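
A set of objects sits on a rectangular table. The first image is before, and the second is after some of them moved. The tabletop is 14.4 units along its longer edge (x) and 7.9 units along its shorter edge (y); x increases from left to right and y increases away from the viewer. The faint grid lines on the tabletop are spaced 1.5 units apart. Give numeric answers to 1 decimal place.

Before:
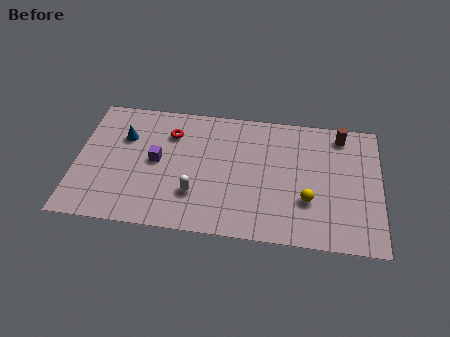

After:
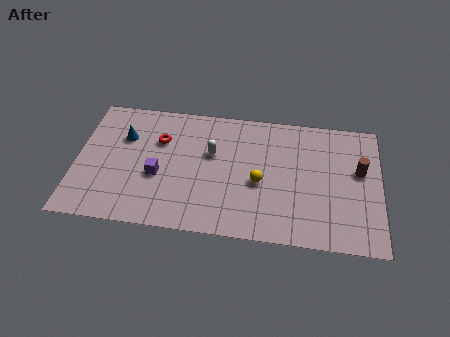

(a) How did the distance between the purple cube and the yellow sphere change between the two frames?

-2.6

The distance was about 7.4 in the first image and 4.8 in the second, so they moved 2.6 units closer together.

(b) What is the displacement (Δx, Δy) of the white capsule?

(0.7, 2.6)

The white capsule started near (5.7, 2.3) and ended near (6.4, 4.9).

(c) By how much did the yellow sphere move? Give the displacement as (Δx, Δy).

(-2.3, 0.8)

The yellow sphere started near (11.0, 2.6) and ended near (8.7, 3.4).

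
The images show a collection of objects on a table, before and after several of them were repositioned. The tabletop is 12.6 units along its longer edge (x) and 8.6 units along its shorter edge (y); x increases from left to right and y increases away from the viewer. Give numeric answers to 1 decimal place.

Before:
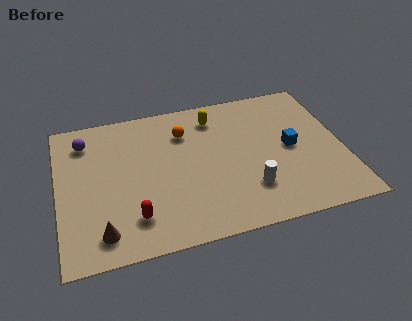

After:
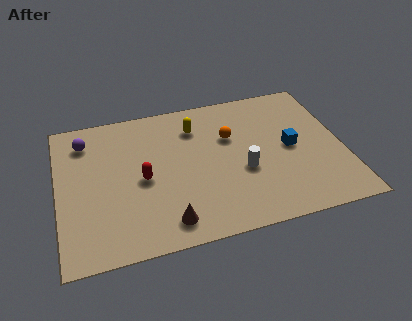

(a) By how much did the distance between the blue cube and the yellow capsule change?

+0.5

The distance was about 4.2 in the first image and 4.7 in the second, so they moved 0.5 units further apart.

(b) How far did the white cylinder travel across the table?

1.1

The white cylinder was near (8.3, 2.3) before and (8.1, 3.4) after, so it travelled √(0.2² + 1.1²) ≈ 1.1 units.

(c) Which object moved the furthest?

the brown cone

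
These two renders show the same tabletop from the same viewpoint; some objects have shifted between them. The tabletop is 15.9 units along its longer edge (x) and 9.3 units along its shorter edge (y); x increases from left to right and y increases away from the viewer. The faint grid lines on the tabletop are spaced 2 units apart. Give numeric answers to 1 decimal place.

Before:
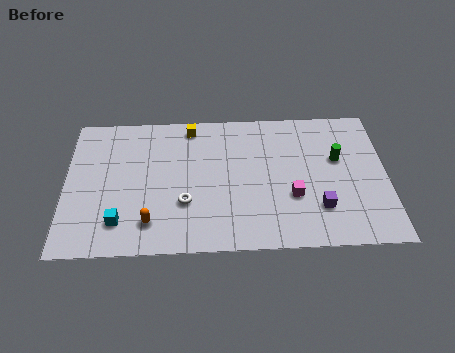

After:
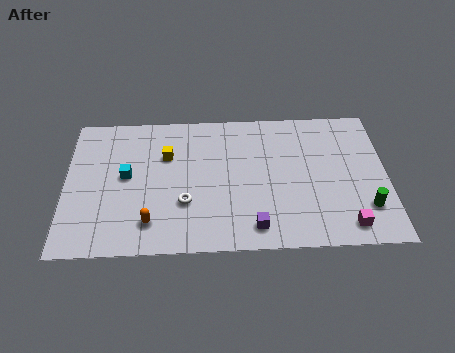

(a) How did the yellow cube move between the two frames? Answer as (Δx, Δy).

(-1.2, -1.9)

The yellow cube was at about (6.2, 8.2) and moved to about (5.0, 6.3).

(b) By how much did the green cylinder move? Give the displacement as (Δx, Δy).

(1.3, -3.3)

From the two frames, the green cylinder sits at roughly (13.5, 5.7) before and (14.8, 2.4) after.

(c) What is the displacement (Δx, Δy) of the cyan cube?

(0.3, 3.0)

The cyan cube was at about (2.7, 2.0) and moved to about (3.0, 5.0).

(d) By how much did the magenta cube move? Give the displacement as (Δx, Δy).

(2.6, -2.0)

The magenta cube was at about (11.2, 3.3) and moved to about (13.8, 1.3).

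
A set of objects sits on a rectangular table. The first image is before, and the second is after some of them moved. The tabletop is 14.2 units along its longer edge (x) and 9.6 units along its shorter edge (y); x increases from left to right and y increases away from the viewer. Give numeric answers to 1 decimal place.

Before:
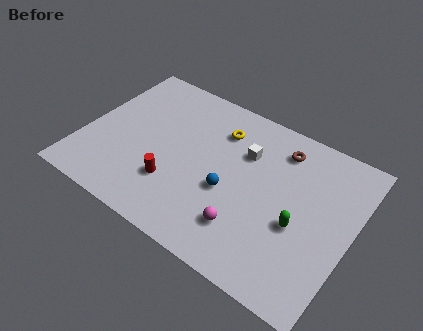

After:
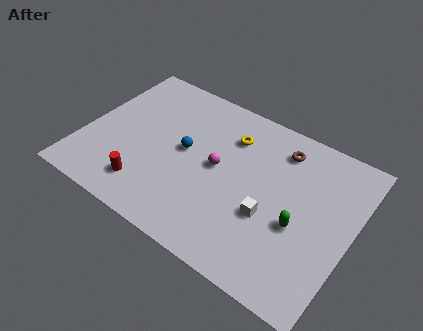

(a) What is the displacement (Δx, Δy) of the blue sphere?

(-2.6, 1.2)

From the two frames, the blue sphere sits at roughly (7.9, 3.9) before and (5.3, 5.1) after.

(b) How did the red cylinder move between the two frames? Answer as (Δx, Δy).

(-1.3, -0.9)

The red cylinder was at about (5.1, 2.8) and moved to about (3.8, 1.9).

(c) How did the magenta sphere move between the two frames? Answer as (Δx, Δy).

(-2.0, 2.7)

The magenta sphere was at about (9.1, 2.3) and moved to about (7.1, 5.0).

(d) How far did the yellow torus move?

0.6

From (6.8, 7.3) to (7.4, 7.2), the yellow torus covered √(0.6² + 0.1²) ≈ 0.6 units.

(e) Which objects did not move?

the green capsule and the brown torus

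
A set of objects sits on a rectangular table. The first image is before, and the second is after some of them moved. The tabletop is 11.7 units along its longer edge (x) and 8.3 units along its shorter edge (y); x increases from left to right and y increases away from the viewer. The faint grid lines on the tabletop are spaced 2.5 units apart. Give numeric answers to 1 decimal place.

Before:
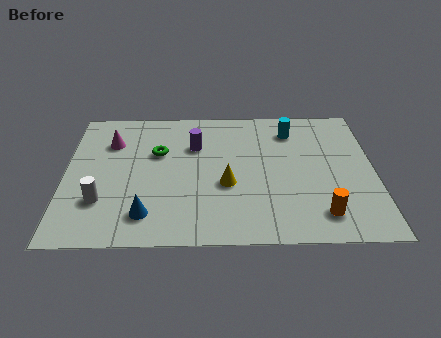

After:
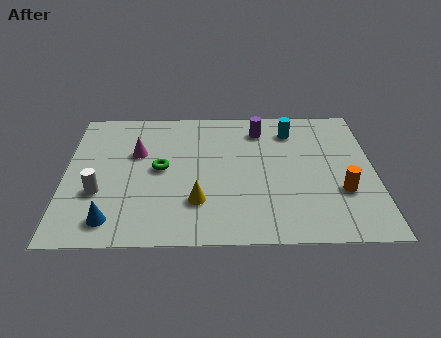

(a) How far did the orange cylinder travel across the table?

1.5

The orange cylinder moved from about (9.6, 1.5) to (10.4, 2.8), a distance of √(0.8² + 1.3²) ≈ 1.5.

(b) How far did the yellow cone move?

1.5

The yellow cone was near (6.1, 3.3) before and (5.0, 2.3) after, so it travelled √(1.1² + 1.0²) ≈ 1.5 units.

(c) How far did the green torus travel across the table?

1.0

The green torus moved from about (3.5, 5.3) to (3.6, 4.3), a distance of √(0.1² + 1.0²) ≈ 1.0.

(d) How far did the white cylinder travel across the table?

0.5

The white cylinder was near (1.4, 2.4) before and (1.3, 2.9) after, so it travelled √(0.1² + 0.5²) ≈ 0.5 units.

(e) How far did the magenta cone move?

1.2

The magenta cone moved from about (1.7, 6.0) to (2.7, 5.3), a distance of √(1.0² + 0.7²) ≈ 1.2.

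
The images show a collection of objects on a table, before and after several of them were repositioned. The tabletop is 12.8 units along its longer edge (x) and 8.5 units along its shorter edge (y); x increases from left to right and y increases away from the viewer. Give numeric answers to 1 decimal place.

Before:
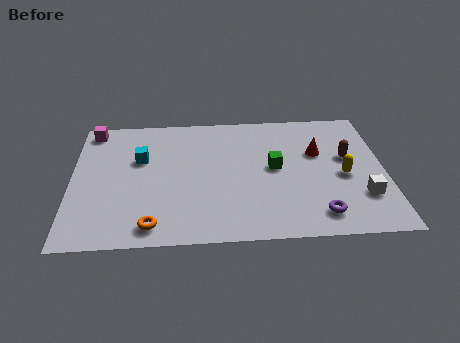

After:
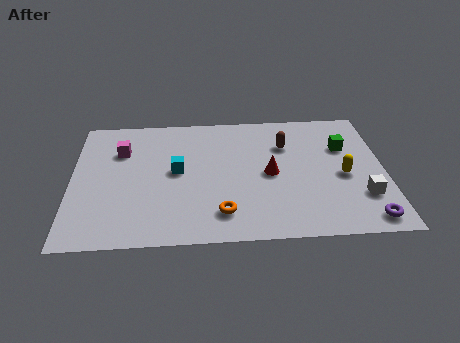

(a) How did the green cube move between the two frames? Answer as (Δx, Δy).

(2.9, 1.2)

The green cube was at about (8.3, 4.5) and moved to about (11.2, 5.7).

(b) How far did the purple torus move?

1.9

The purple torus moved from about (10.0, 1.4) to (11.9, 1.0), a distance of √(1.9² + 0.4²) ≈ 1.9.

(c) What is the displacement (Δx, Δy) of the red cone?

(-2.0, -1.3)

The red cone started near (10.1, 5.4) and ended near (8.1, 4.1).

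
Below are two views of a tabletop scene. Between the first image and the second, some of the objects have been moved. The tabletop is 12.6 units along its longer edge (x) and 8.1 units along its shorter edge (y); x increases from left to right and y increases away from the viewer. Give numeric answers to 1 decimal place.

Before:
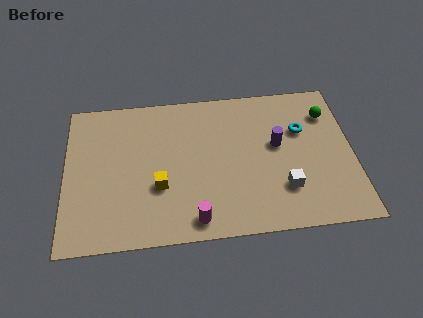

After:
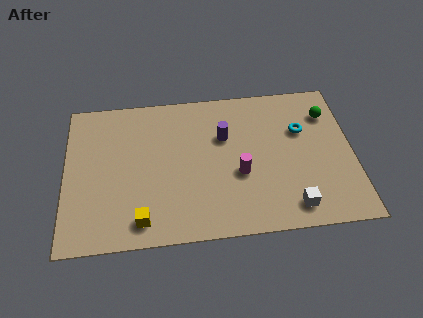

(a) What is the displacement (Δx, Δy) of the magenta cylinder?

(2.0, 2.2)

The magenta cylinder started near (5.6, 1.0) and ended near (7.6, 3.2).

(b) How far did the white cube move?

1.0

From (9.5, 2.2) to (9.8, 1.2), the white cube covered √(0.3² + 1.0²) ≈ 1.0 units.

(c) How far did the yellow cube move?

1.9

From (4.1, 2.9) to (3.3, 1.2), the yellow cube covered √(0.8² + 1.7²) ≈ 1.9 units.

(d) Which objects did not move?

the cyan torus and the green sphere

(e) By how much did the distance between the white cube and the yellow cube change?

+1.1

The distance was about 5.4 in the first image and 6.5 in the second, so they moved 1.1 units further apart.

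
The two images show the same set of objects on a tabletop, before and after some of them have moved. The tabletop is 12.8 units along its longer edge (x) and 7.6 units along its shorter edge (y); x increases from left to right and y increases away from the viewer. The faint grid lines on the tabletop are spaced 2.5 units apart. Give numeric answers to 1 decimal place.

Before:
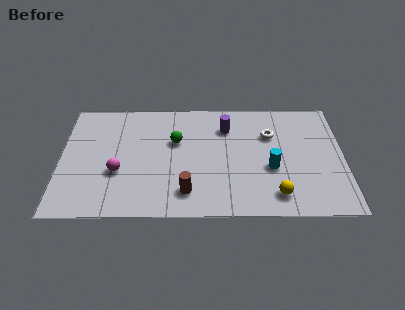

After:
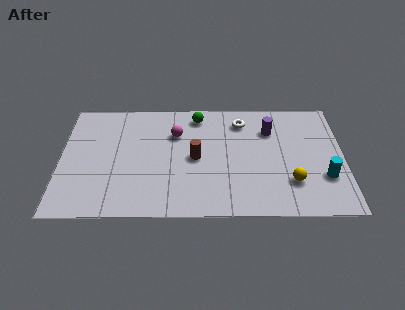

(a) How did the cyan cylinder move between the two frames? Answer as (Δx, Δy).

(2.4, -0.6)

From the two frames, the cyan cylinder sits at roughly (9.5, 3.0) before and (11.9, 2.4) after.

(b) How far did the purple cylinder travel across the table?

2.0

The purple cylinder moved from about (7.5, 5.7) to (9.5, 5.5), a distance of √(2.0² + 0.2²) ≈ 2.0.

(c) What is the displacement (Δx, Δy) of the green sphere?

(1.0, 1.7)

From the two frames, the green sphere sits at roughly (5.2, 4.8) before and (6.2, 6.5) after.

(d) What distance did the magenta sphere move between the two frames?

3.6

From (2.6, 2.8) to (5.2, 5.3), the magenta sphere covered √(2.6² + 2.5²) ≈ 3.6 units.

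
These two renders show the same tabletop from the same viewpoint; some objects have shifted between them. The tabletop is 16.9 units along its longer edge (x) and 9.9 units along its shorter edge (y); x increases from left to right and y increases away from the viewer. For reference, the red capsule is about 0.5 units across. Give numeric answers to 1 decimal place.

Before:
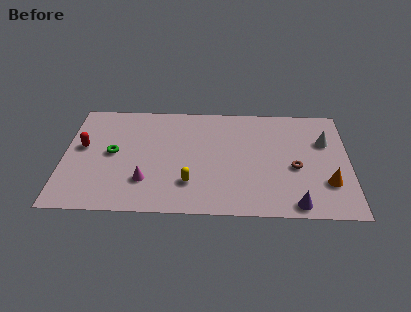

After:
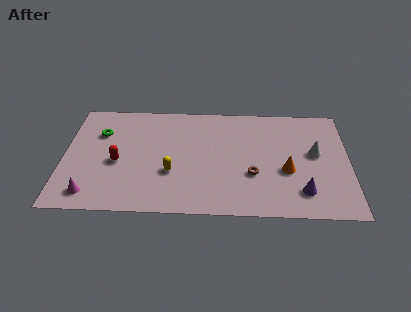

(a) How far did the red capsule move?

2.5

From (1.1, 5.6) to (3.2, 4.3), the red capsule covered √(2.1² + 1.3²) ≈ 2.5 units.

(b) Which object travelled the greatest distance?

the magenta cone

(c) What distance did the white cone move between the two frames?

1.3

The white cone moved from about (15.5, 6.6) to (14.9, 5.5), a distance of √(0.6² + 1.1²) ≈ 1.3.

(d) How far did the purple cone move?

1.2

The purple cone moved from about (13.7, 1.0) to (14.1, 2.1), a distance of √(0.4² + 1.1²) ≈ 1.2.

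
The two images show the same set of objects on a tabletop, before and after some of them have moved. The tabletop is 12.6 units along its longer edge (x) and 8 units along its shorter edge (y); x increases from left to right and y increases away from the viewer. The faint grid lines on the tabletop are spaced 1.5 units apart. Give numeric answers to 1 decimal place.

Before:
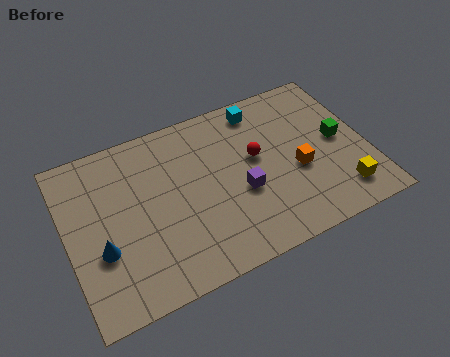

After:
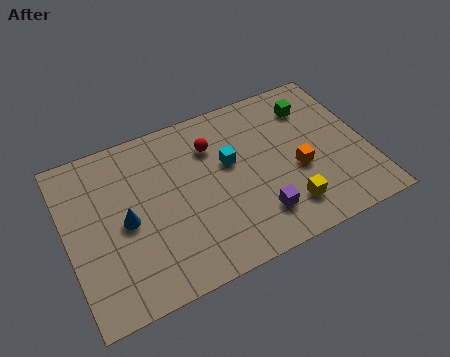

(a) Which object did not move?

the orange cube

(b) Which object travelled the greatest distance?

the cyan cube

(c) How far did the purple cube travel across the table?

1.5

The purple cube was near (7.2, 3.2) before and (7.7, 1.8) after, so it travelled √(0.5² + 1.4²) ≈ 1.5 units.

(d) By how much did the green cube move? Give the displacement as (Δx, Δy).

(-0.9, 2.1)

The green cube started near (11.5, 4.1) and ended near (10.6, 6.2).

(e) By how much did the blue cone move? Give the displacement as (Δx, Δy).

(1.1, 0.9)

From the two frames, the blue cone sits at roughly (1.3, 2.9) before and (2.4, 3.8) after.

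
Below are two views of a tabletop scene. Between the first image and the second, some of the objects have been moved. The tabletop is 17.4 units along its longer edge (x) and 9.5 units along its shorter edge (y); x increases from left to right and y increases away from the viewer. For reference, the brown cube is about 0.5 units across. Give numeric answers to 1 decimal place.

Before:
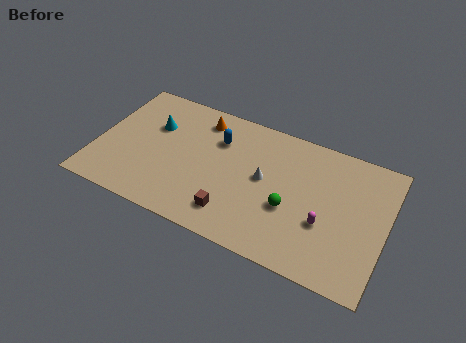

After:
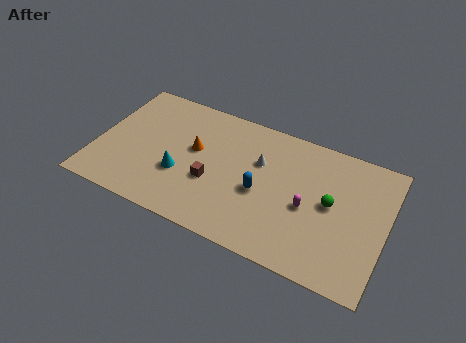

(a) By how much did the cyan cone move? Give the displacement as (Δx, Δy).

(2.0, -2.9)

The cyan cone was at about (3.2, 6.3) and moved to about (5.2, 3.4).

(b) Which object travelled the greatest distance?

the blue capsule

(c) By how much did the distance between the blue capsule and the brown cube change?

-2.2

They were about 5.1 units apart before and 2.9 after — 2.2 units closer together.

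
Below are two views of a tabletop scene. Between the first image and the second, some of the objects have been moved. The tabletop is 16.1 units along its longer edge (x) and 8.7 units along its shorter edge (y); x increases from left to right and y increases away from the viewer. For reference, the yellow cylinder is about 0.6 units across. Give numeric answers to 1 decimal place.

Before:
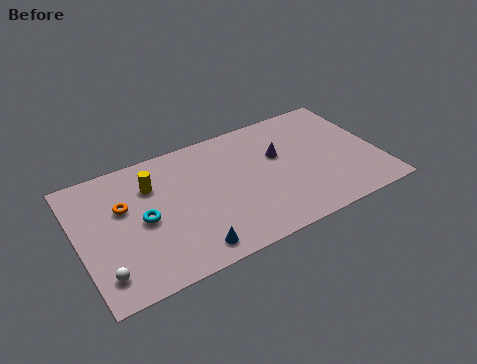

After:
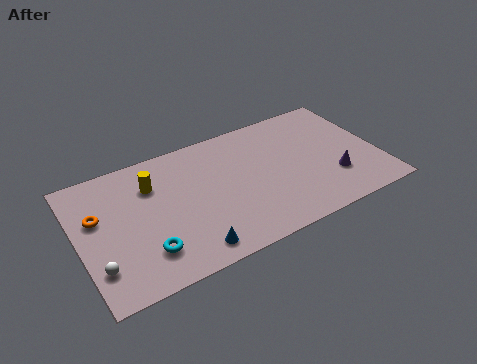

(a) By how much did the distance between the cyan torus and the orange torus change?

+2.4

Before: roughly 1.6 units apart; after: 4.0. That's 2.4 units further apart.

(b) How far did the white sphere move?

0.5

The white sphere was near (1.0, 1.7) before and (0.8, 2.2) after, so it travelled √(0.2² + 0.5²) ≈ 0.5 units.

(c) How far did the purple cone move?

3.8

From (10.9, 5.4) to (13.5, 2.6), the purple cone covered √(2.6² + 2.8²) ≈ 3.8 units.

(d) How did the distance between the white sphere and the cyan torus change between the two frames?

-1.0

Before: roughly 3.5 units apart; after: 2.5. That's 1.0 units closer together.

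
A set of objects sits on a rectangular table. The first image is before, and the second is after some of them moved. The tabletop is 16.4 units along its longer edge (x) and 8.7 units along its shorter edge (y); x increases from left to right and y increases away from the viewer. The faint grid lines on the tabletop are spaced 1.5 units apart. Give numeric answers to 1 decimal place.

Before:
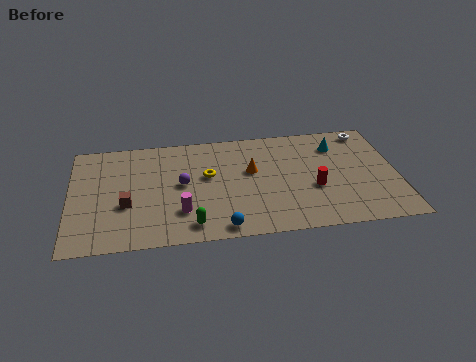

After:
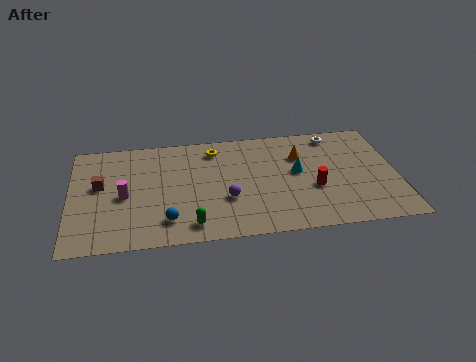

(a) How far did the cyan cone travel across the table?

2.8

From (13.5, 6.7) to (11.4, 4.8), the cyan cone covered √(2.1² + 1.9²) ≈ 2.8 units.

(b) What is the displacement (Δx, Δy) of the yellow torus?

(0.4, 2.1)

The yellow torus started near (6.9, 5.1) and ended near (7.3, 7.2).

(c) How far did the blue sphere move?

2.8

From (7.5, 0.9) to (4.8, 1.8), the blue sphere covered √(2.7² + 0.9²) ≈ 2.8 units.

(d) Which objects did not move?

the red cylinder and the green capsule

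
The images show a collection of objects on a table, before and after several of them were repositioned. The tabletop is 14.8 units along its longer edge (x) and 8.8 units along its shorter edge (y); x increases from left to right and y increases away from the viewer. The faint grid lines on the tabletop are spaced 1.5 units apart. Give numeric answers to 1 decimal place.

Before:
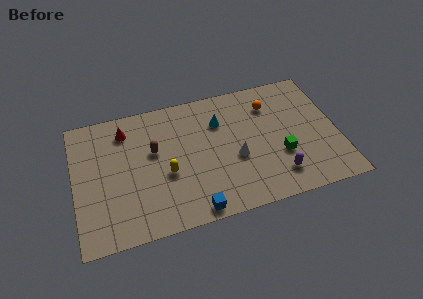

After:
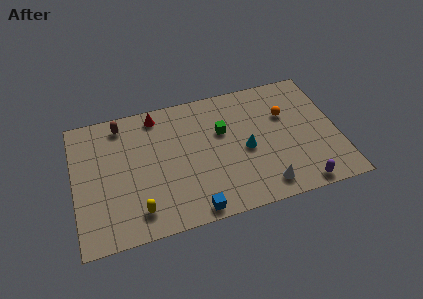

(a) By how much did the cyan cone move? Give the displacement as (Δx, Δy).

(1.3, -2.3)

The cyan cone started near (8.3, 6.3) and ended near (9.6, 4.0).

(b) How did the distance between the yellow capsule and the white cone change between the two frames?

+3.1

Before: roughly 3.9 units apart; after: 7.0. That's 3.1 units further apart.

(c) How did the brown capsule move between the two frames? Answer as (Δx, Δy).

(-1.7, 2.3)

The brown capsule started near (4.5, 5.3) and ended near (2.8, 7.6).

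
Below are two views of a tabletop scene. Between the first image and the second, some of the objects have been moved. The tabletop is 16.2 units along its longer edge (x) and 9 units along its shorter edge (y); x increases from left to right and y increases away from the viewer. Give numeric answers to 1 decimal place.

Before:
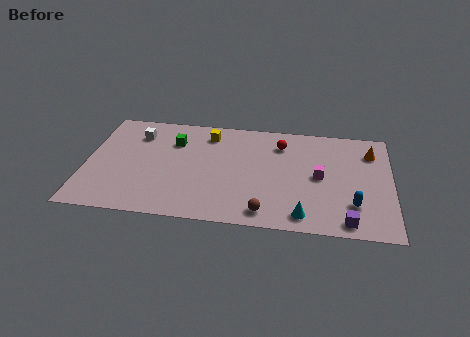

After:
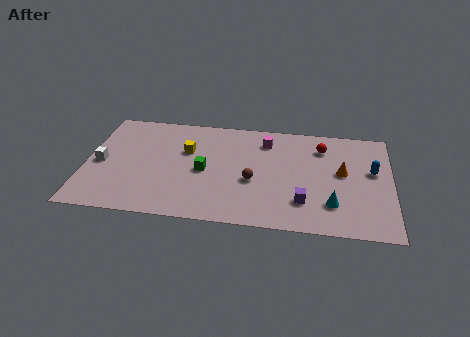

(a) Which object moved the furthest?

the magenta cube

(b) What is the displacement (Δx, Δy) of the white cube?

(-1.8, -2.7)

From the two frames, the white cube sits at roughly (2.6, 6.9) before and (0.8, 4.2) after.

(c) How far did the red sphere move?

2.2

The red sphere was near (10.3, 7.0) before and (12.5, 7.0) after, so it travelled √(2.2² + 0.0²) ≈ 2.2 units.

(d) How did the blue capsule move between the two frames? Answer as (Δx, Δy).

(1.0, 2.9)

From the two frames, the blue capsule sits at roughly (14.2, 2.4) before and (15.2, 5.3) after.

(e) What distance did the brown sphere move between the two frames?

2.6

The brown sphere was near (9.6, 1.2) before and (8.9, 3.7) after, so it travelled √(0.7² + 2.5²) ≈ 2.6 units.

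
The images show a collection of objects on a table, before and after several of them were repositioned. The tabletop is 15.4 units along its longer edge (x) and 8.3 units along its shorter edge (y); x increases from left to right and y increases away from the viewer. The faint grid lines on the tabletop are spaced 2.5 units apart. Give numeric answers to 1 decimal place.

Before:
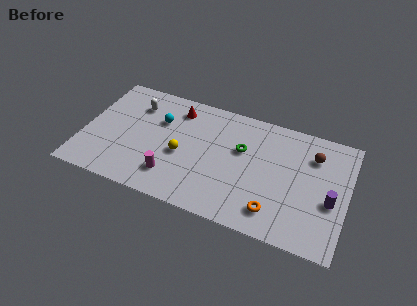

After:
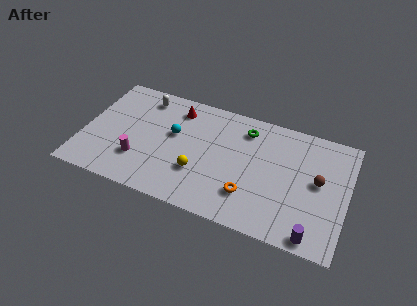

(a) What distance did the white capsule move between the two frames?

0.8

The white capsule was near (2.8, 6.3) before and (3.2, 7.0) after, so it travelled √(0.4² + 0.7²) ≈ 0.8 units.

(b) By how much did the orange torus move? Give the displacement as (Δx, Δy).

(-1.5, 0.6)

From the two frames, the orange torus sits at roughly (11.4, 1.6) before and (9.9, 2.2) after.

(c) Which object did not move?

the red cone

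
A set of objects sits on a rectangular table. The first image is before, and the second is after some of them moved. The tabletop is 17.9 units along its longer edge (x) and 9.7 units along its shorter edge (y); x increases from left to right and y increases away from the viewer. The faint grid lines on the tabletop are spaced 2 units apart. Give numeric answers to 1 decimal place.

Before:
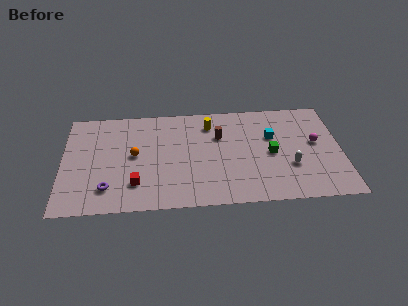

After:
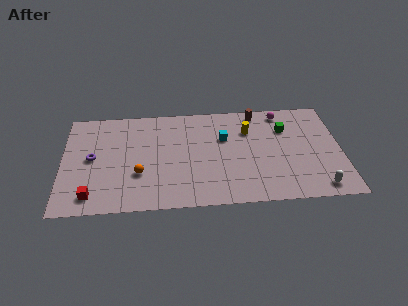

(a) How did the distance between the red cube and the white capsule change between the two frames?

+4.5

They were about 9.9 units apart before and 14.4 after — 4.5 units further apart.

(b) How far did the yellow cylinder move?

2.6

The yellow cylinder was near (9.5, 7.7) before and (12.0, 6.9) after, so it travelled √(2.5² + 0.8²) ≈ 2.6 units.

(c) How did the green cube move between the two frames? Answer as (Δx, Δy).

(1.0, 2.3)

From the two frames, the green cube sits at roughly (13.4, 4.6) before and (14.4, 6.9) after.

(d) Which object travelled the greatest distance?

the magenta sphere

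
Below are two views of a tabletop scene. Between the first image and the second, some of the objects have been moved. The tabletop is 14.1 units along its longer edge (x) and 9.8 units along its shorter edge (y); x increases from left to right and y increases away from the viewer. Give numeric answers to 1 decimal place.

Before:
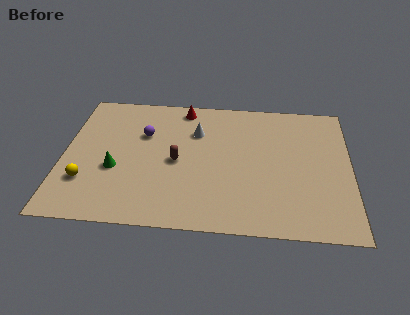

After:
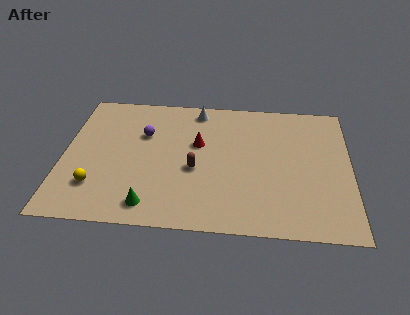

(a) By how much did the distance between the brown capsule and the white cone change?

+2.0

Before: roughly 2.5 units apart; after: 4.5. That's 2.0 units further apart.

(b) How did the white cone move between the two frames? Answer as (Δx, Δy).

(0.0, 1.7)

From the two frames, the white cone sits at roughly (6.5, 6.9) before and (6.5, 8.6) after.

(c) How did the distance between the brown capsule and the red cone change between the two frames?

-2.2

They were about 4.1 units apart before and 1.9 after — 2.2 units closer together.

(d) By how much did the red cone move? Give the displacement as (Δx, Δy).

(0.8, -2.7)

The red cone was at about (5.8, 8.7) and moved to about (6.6, 6.0).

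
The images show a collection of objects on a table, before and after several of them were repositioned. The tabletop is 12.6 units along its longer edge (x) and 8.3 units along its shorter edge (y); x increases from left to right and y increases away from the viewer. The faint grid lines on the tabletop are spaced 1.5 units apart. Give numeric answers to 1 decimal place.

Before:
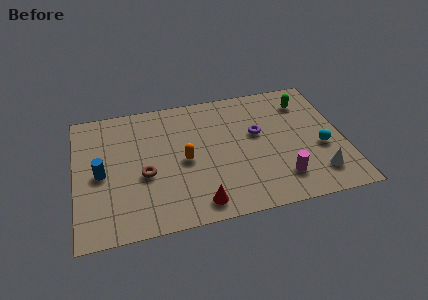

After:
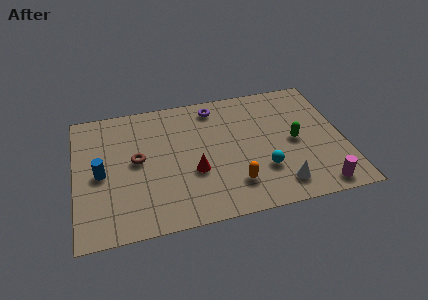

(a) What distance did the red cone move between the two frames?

2.0

From (5.6, 1.1) to (5.5, 3.1), the red cone covered √(0.1² + 2.0²) ≈ 2.0 units.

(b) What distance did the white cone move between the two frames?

1.8

The white cone moved from about (11.2, 1.7) to (9.4, 1.4), a distance of √(1.8² + 0.3²) ≈ 1.8.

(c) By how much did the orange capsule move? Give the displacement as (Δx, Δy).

(2.2, -2.0)

From the two frames, the orange capsule sits at roughly (5.1, 3.9) before and (7.3, 1.9) after.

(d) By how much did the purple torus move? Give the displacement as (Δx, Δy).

(-1.9, 2.2)

From the two frames, the purple torus sits at roughly (8.6, 4.9) before and (6.7, 7.1) after.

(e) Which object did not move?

the blue cylinder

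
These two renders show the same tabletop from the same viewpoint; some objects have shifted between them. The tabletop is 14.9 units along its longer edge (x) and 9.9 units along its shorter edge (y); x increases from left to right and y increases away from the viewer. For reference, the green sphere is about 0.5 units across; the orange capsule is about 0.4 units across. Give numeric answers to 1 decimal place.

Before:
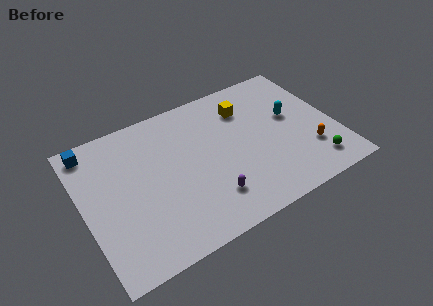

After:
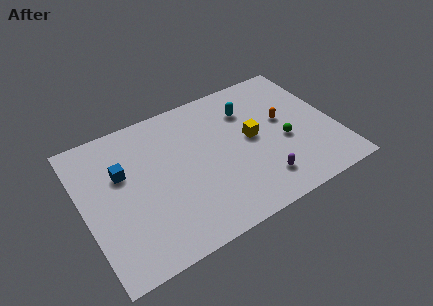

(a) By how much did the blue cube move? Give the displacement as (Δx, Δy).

(1.5, -2.4)

The blue cube started near (0.9, 8.7) and ended near (2.4, 6.3).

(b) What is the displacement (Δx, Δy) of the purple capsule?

(3.0, -0.3)

The purple capsule started near (7.0, 2.3) and ended near (10.0, 2.0).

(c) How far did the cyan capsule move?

2.9

The cyan capsule was near (12.5, 5.7) before and (10.1, 7.3) after, so it travelled √(2.4² + 1.6²) ≈ 2.9 units.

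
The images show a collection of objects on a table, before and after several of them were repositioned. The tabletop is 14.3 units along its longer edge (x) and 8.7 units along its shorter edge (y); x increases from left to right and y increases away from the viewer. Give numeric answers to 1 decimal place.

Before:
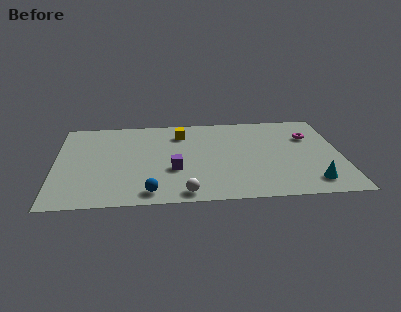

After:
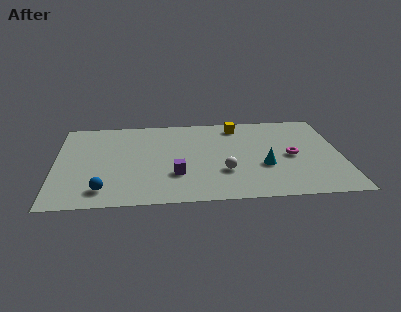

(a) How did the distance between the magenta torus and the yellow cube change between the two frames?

-2.3

They were about 6.5 units apart before and 4.2 after — 2.3 units closer together.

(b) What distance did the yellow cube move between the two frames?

3.0

The yellow cube moved from about (6.3, 6.8) to (9.2, 7.4), a distance of √(2.9² + 0.6²) ≈ 3.0.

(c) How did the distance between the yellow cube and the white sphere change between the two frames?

-1.2

The distance was about 5.9 in the first image and 4.7 in the second, so they moved 1.2 units closer together.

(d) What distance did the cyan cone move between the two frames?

2.9

The cyan cone moved from about (12.7, 1.5) to (10.4, 3.2), a distance of √(2.3² + 1.7²) ≈ 2.9.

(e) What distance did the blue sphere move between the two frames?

2.3

The blue sphere was near (4.7, 1.1) before and (2.4, 1.5) after, so it travelled √(2.3² + 0.4²) ≈ 2.3 units.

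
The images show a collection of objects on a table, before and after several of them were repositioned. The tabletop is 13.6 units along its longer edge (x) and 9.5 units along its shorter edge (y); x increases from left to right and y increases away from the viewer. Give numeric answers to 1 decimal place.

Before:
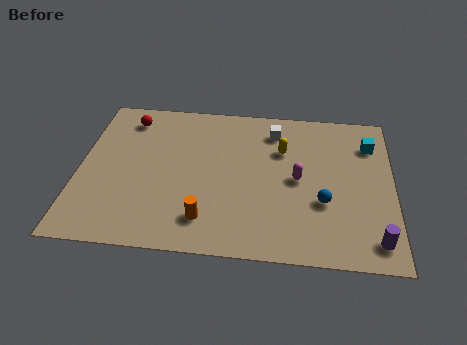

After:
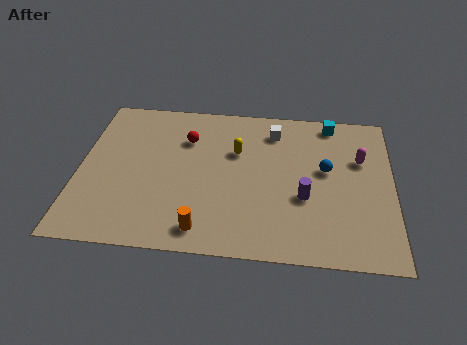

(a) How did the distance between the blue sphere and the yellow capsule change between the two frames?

+0.4

Before: roughly 3.6 units apart; after: 4.0. That's 0.4 units further apart.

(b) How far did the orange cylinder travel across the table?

0.6

The orange cylinder was near (5.6, 1.9) before and (5.5, 1.3) after, so it travelled √(0.1² + 0.6²) ≈ 0.6 units.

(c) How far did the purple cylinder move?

3.7

The purple cylinder was near (12.8, 1.4) before and (9.8, 3.6) after, so it travelled √(3.0² + 2.2²) ≈ 3.7 units.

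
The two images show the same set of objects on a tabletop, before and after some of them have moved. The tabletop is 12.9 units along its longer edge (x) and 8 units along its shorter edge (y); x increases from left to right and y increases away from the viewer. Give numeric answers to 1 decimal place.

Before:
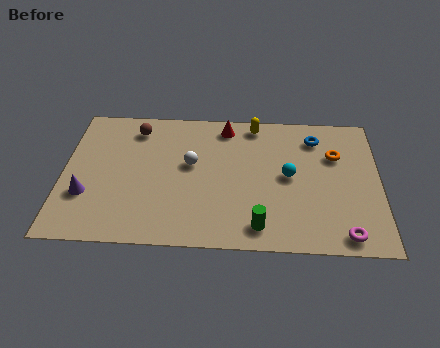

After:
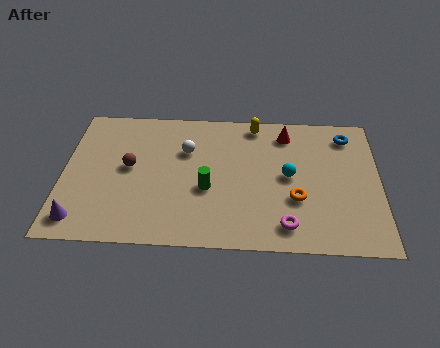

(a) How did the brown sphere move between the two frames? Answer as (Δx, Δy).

(-0.2, -2.3)

From the two frames, the brown sphere sits at roughly (2.9, 6.6) before and (2.7, 4.3) after.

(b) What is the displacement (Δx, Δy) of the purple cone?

(-0.2, -1.4)

The purple cone was at about (1.0, 2.6) and moved to about (0.8, 1.2).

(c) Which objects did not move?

the cyan sphere and the yellow capsule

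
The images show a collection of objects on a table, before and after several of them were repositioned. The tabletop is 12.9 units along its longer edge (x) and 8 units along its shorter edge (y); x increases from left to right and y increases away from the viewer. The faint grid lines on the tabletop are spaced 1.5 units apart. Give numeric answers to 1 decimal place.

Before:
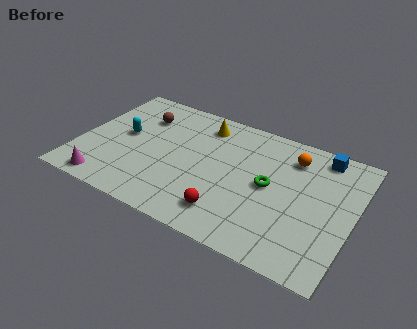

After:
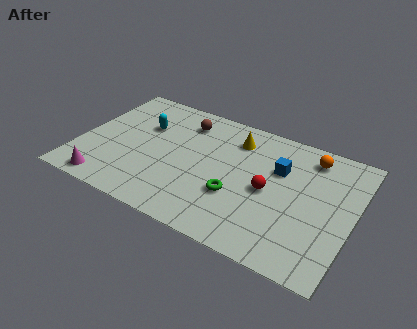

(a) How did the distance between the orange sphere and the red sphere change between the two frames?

-2.0

They were about 5.3 units apart before and 3.3 after — 2.0 units closer together.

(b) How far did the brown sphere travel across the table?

2.1

From (2.6, 5.9) to (4.6, 6.4), the brown sphere covered √(2.0² + 0.5²) ≈ 2.1 units.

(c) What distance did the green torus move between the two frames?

1.9

The green torus was near (9.0, 4.1) before and (7.6, 2.8) after, so it travelled √(1.4² + 1.3²) ≈ 1.9 units.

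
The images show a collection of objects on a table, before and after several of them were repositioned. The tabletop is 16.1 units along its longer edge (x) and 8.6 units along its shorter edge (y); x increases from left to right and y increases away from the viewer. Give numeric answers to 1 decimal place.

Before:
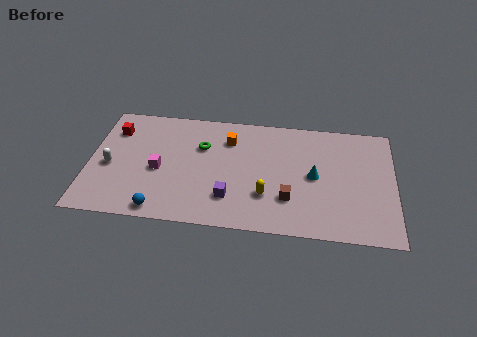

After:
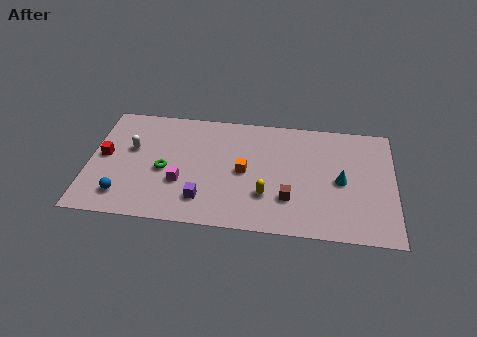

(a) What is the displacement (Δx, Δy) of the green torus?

(-1.9, -2.0)

From the two frames, the green torus sits at roughly (5.9, 5.8) before and (4.0, 3.8) after.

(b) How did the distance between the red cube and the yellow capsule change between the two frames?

-0.3

The distance was about 9.1 in the first image and 8.8 in the second, so they moved 0.3 units closer together.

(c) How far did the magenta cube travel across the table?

1.4

The magenta cube moved from about (3.7, 3.8) to (4.9, 3.0), a distance of √(1.2² + 0.8²) ≈ 1.4.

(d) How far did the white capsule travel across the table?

1.8

From (1.1, 3.8) to (2.2, 5.2), the white capsule covered √(1.1² + 1.4²) ≈ 1.8 units.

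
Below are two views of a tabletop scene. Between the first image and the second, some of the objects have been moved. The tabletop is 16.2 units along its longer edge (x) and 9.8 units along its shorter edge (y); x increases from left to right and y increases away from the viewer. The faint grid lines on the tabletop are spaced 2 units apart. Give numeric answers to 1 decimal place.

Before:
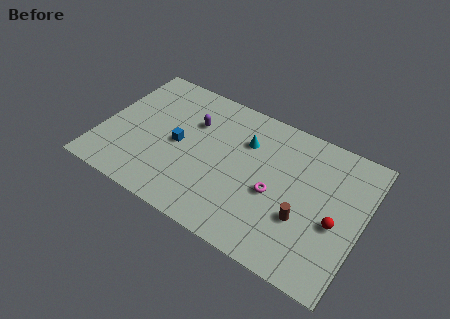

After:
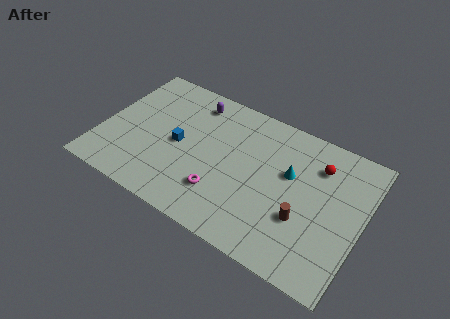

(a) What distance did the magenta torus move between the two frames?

3.5

The magenta torus was near (10.9, 4.2) before and (7.8, 2.6) after, so it travelled √(3.1² + 1.6²) ≈ 3.5 units.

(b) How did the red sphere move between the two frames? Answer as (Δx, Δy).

(-1.5, 3.3)

The red sphere was at about (14.7, 4.1) and moved to about (13.2, 7.4).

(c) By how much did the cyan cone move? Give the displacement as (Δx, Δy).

(2.9, -0.9)

The cyan cone started near (8.7, 6.9) and ended near (11.6, 6.0).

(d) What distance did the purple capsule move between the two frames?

1.5

From (5.4, 6.7) to (5.2, 8.2), the purple capsule covered √(0.2² + 1.5²) ≈ 1.5 units.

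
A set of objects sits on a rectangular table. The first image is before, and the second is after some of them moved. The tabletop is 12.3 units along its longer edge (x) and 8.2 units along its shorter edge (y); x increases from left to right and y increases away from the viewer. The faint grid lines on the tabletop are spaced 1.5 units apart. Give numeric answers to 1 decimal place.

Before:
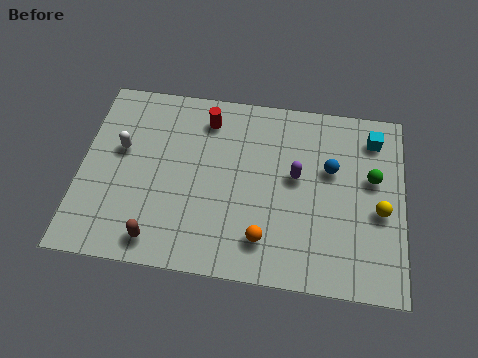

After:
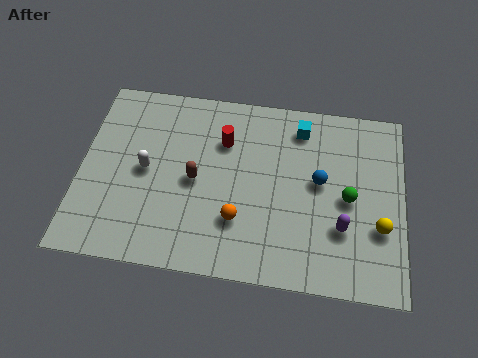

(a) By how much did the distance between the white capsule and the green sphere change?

-1.9

Before: roughly 9.6 units apart; after: 7.7. That's 1.9 units closer together.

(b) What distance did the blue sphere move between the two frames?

0.7

The blue sphere was near (9.5, 5.1) before and (9.1, 4.5) after, so it travelled √(0.4² + 0.6²) ≈ 0.7 units.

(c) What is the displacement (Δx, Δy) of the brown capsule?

(1.3, 2.8)

From the two frames, the brown capsule sits at roughly (3.1, 1.1) before and (4.4, 3.9) after.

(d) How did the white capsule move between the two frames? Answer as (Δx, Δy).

(1.0, -0.8)

The white capsule was at about (1.5, 4.9) and moved to about (2.5, 4.1).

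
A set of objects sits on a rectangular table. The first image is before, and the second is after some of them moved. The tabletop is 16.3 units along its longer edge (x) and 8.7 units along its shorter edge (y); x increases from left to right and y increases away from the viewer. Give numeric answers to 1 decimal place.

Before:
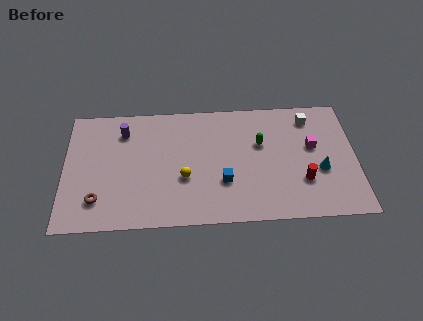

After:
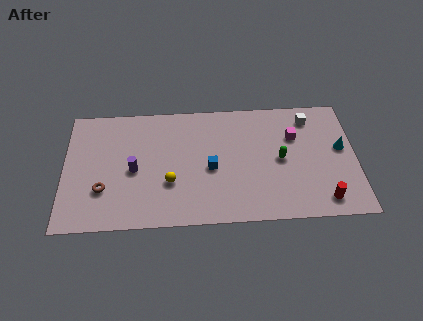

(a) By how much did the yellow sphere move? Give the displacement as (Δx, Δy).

(-0.8, -0.3)

The yellow sphere started near (6.7, 3.3) and ended near (5.9, 3.0).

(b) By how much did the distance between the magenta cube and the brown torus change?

-1.2

The distance was about 12.4 in the first image and 11.2 in the second, so they moved 1.2 units closer together.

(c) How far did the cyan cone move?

1.9

From (14.3, 3.4) to (15.5, 4.9), the cyan cone covered √(1.2² + 1.5²) ≈ 1.9 units.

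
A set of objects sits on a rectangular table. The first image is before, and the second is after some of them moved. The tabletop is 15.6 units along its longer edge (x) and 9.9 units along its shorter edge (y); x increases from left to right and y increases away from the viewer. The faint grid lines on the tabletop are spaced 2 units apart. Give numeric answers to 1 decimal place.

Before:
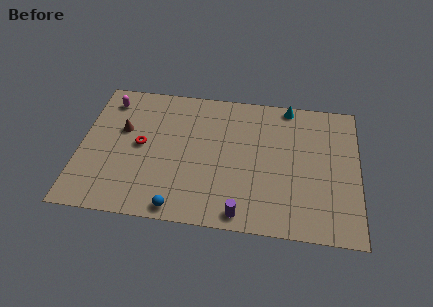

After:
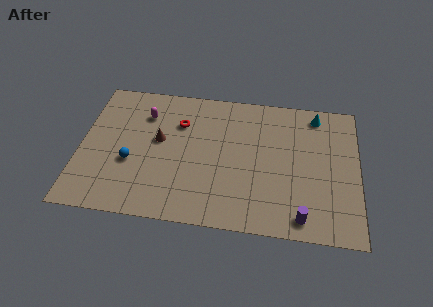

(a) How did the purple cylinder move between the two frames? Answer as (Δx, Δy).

(3.3, 0.2)

The purple cylinder started near (9.2, 1.0) and ended near (12.5, 1.2).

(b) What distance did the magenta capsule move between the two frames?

2.2

From (1.4, 8.2) to (3.5, 7.4), the magenta capsule covered √(2.1² + 0.8²) ≈ 2.2 units.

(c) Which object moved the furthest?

the blue sphere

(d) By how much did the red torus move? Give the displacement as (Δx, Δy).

(2.1, 1.9)

The red torus was at about (3.4, 5.1) and moved to about (5.5, 7.0).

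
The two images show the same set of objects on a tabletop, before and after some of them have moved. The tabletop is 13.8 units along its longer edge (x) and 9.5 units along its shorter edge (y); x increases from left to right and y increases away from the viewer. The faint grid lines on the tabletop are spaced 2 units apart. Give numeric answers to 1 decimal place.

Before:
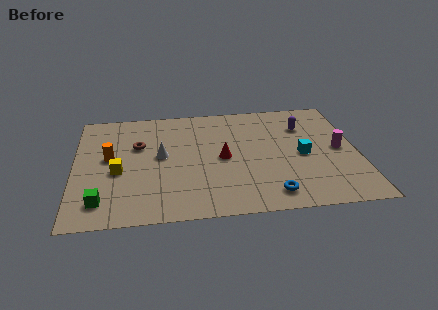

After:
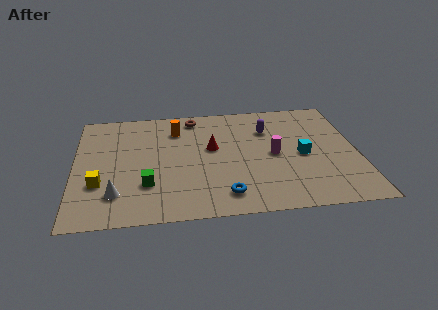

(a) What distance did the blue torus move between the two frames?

2.2

From (9.4, 1.4) to (7.2, 1.6), the blue torus covered √(2.2² + 0.2²) ≈ 2.2 units.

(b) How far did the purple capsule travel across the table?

1.8

From (11.3, 6.9) to (9.5, 6.8), the purple capsule covered √(1.8² + 0.1²) ≈ 1.8 units.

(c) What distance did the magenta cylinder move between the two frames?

3.2

The magenta cylinder moved from about (12.9, 4.7) to (9.7, 4.6), a distance of √(3.2² + 0.1²) ≈ 3.2.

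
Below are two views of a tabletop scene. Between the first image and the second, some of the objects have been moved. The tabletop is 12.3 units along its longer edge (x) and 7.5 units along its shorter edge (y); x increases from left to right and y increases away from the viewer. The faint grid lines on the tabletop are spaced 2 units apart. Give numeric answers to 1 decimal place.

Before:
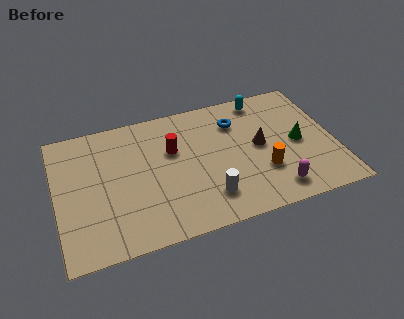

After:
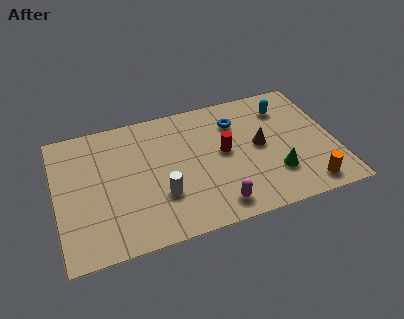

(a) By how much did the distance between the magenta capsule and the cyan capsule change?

+0.5

Before: roughly 5.4 units apart; after: 5.9. That's 0.5 units further apart.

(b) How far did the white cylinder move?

2.1

The white cylinder moved from about (6.5, 1.7) to (4.5, 2.4), a distance of √(2.0² + 0.7²) ≈ 2.1.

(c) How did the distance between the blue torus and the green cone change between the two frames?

+0.5

The distance was about 3.3 in the first image and 3.8 in the second, so they moved 0.5 units further apart.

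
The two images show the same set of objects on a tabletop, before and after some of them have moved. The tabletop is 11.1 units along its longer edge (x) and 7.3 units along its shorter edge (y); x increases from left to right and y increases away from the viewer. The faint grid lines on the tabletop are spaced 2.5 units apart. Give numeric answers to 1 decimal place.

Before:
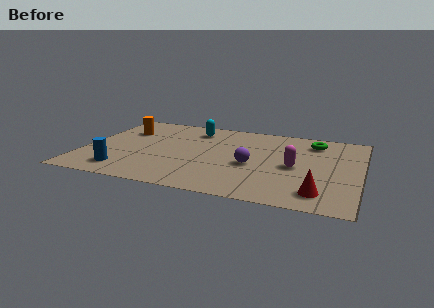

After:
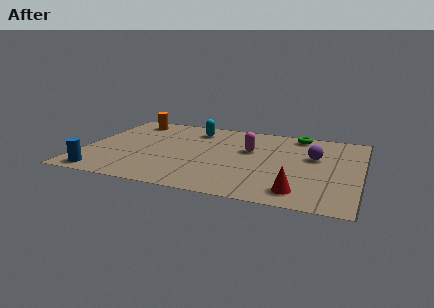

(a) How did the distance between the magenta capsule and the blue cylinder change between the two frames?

-0.3

The distance was about 7.0 in the first image and 6.7 in the second, so they moved 0.3 units closer together.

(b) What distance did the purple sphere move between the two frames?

2.8

The purple sphere moved from about (6.8, 3.1) to (9.2, 4.5), a distance of √(2.4² + 1.4²) ≈ 2.8.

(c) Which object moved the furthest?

the purple sphere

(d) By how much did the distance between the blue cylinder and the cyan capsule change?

+0.8

They were about 5.2 units apart before and 6.0 after — 0.8 units further apart.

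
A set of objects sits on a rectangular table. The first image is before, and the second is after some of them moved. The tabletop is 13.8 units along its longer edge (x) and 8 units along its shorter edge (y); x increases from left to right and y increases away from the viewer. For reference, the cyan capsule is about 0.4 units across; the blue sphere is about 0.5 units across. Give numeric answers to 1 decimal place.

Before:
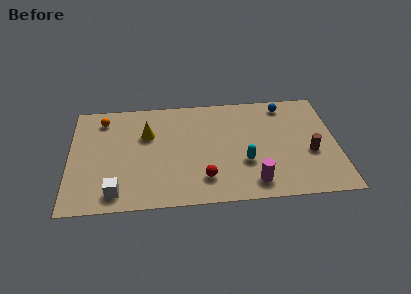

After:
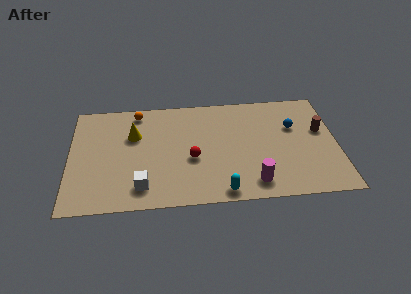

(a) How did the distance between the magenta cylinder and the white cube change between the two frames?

-1.3

Before: roughly 7.0 units apart; after: 5.7. That's 1.3 units closer together.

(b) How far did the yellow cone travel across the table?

0.7

The yellow cone moved from about (4.0, 5.3) to (3.3, 5.3), a distance of √(0.7² + 0.0²) ≈ 0.7.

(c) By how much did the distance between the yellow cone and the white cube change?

-0.6

They were about 4.4 units apart before and 3.8 after — 0.6 units closer together.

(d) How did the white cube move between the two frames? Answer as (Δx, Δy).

(1.3, 0.3)

The white cube started near (2.4, 1.2) and ended near (3.7, 1.5).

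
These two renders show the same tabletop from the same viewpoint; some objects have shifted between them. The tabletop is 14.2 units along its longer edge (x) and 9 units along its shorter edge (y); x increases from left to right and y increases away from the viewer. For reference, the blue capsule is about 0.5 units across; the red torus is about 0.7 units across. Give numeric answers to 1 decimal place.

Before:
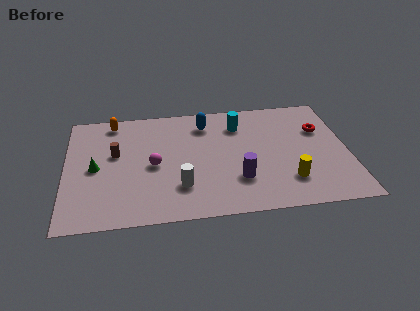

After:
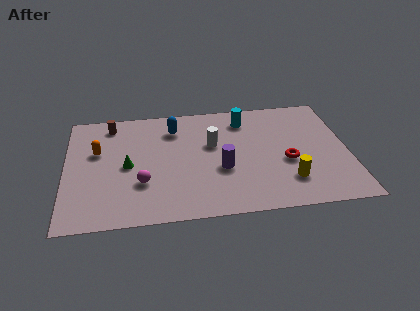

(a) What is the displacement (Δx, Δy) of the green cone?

(1.6, 0.0)

The green cone started near (1.5, 4.3) and ended near (3.1, 4.3).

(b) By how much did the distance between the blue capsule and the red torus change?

+0.6

The distance was about 5.9 in the first image and 6.5 in the second, so they moved 0.6 units further apart.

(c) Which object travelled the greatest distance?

the white cylinder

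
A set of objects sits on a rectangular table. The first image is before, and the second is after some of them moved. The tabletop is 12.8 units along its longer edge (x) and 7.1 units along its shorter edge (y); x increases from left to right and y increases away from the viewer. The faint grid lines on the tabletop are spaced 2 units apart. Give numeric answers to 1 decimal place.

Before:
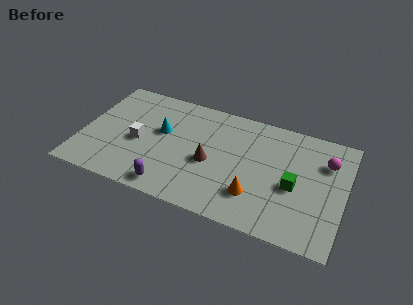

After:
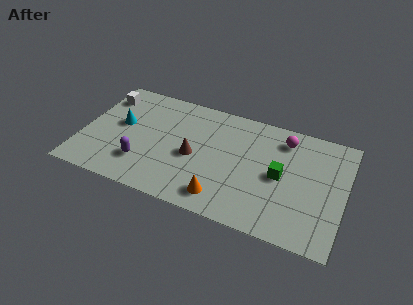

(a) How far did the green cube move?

0.8

From (10.4, 3.1) to (9.7, 3.5), the green cube covered √(0.7² + 0.4²) ≈ 0.8 units.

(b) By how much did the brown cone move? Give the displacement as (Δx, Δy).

(-0.8, 0.1)

The brown cone started near (6.3, 3.1) and ended near (5.5, 3.2).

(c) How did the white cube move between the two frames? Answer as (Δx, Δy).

(-2.0, 2.4)

From the two frames, the white cube sits at roughly (2.8, 3.2) before and (0.8, 5.6) after.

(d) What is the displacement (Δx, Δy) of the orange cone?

(-1.5, -0.7)

From the two frames, the orange cone sits at roughly (8.6, 1.9) before and (7.1, 1.2) after.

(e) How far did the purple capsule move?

1.8

From (4.6, 0.9) to (3.1, 1.9), the purple capsule covered √(1.5² + 1.0²) ≈ 1.8 units.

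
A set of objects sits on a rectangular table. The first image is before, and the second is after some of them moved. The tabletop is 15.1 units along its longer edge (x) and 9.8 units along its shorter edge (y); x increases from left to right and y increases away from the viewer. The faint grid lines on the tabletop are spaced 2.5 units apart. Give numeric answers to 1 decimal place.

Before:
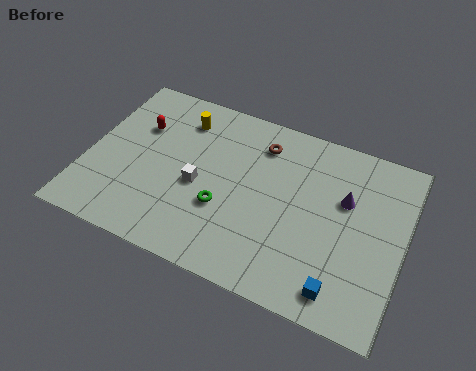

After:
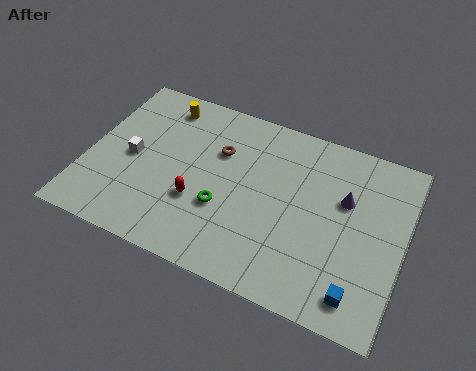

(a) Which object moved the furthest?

the red capsule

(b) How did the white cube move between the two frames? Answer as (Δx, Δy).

(-3.3, 0.4)

The white cube started near (5.4, 4.3) and ended near (2.1, 4.7).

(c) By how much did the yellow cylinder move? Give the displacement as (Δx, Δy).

(-1.0, 0.5)

The yellow cylinder was at about (4.1, 7.8) and moved to about (3.1, 8.3).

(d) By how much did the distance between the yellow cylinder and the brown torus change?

-0.5

Before: roughly 3.9 units apart; after: 3.4. That's 0.5 units closer together.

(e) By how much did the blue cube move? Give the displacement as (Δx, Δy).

(0.8, 0.1)

The blue cube was at about (12.5, 1.4) and moved to about (13.3, 1.5).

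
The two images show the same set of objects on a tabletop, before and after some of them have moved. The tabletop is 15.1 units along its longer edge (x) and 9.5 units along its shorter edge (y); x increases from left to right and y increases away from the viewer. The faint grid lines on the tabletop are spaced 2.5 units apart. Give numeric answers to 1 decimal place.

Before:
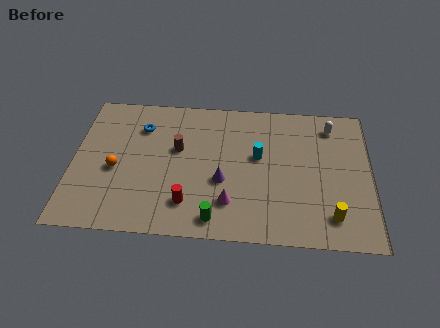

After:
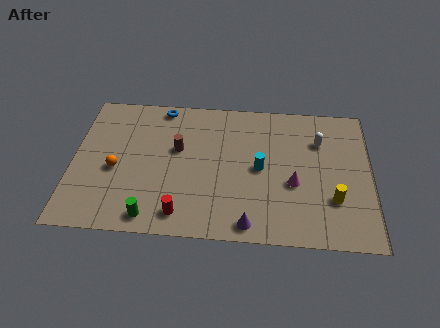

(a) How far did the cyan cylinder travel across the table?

0.8

From (9.4, 5.5) to (9.5, 4.7), the cyan cylinder covered √(0.1² + 0.8²) ≈ 0.8 units.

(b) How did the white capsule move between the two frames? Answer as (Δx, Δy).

(-0.6, -1.1)

From the two frames, the white capsule sits at roughly (13.1, 7.9) before and (12.5, 6.8) after.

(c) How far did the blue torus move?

1.8

From (3.4, 7.1) to (4.4, 8.6), the blue torus covered √(1.0² + 1.5²) ≈ 1.8 units.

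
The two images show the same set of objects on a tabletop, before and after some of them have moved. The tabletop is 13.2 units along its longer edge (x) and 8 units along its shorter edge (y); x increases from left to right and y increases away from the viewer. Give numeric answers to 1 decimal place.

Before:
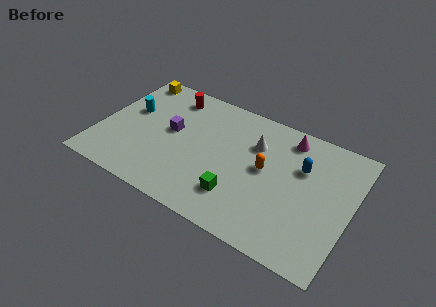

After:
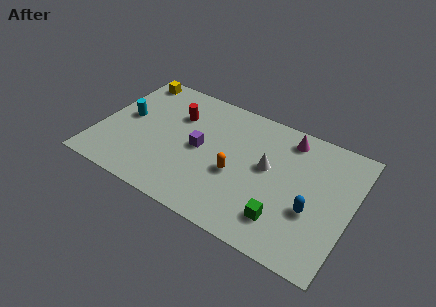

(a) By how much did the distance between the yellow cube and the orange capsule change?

-0.8

They were about 8.1 units apart before and 7.3 after — 0.8 units closer together.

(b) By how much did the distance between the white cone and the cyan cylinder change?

+0.9

They were about 6.6 units apart before and 7.5 after — 0.9 units further apart.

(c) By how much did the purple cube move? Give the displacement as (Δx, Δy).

(1.6, -0.4)

The purple cube was at about (3.7, 4.4) and moved to about (5.3, 4.0).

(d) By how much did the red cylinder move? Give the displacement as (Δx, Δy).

(0.5, -1.1)

The red cylinder started near (3.3, 6.7) and ended near (3.8, 5.6).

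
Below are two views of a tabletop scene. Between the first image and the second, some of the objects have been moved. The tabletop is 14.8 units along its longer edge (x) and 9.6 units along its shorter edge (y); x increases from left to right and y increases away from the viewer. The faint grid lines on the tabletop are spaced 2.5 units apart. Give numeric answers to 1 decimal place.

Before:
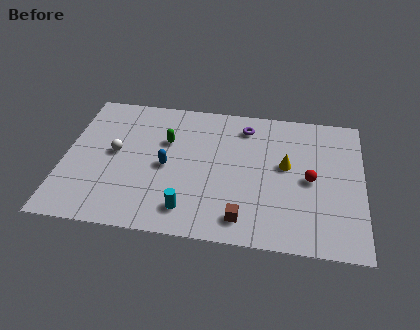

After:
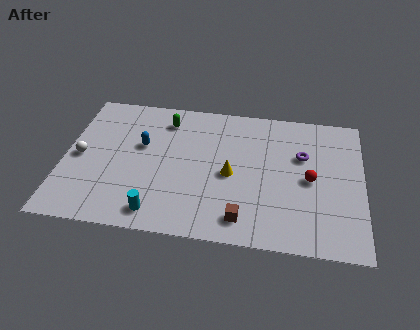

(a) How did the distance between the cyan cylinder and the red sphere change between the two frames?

+1.5

Before: roughly 6.6 units apart; after: 8.1. That's 1.5 units further apart.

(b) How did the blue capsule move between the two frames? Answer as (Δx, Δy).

(-1.3, 1.3)

The blue capsule was at about (5.1, 4.5) and moved to about (3.8, 5.8).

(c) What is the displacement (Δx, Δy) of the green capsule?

(-0.1, 1.5)

The green capsule started near (5.0, 6.3) and ended near (4.9, 7.8).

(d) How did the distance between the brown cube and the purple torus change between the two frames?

-0.9

Before: roughly 6.4 units apart; after: 5.5. That's 0.9 units closer together.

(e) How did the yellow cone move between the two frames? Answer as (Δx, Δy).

(-2.7, -1.0)

From the two frames, the yellow cone sits at roughly (11.0, 5.4) before and (8.3, 4.4) after.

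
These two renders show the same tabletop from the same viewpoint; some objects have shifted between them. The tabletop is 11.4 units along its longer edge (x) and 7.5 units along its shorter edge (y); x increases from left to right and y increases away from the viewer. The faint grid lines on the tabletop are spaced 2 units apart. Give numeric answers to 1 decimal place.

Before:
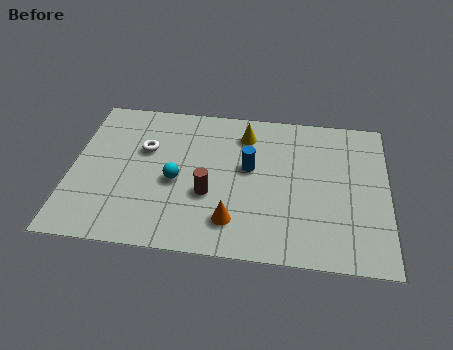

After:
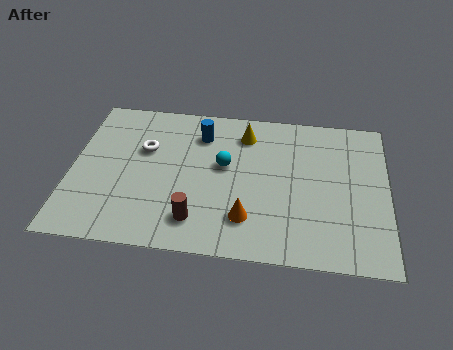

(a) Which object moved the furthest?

the blue cylinder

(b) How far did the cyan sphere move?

2.0

From (3.8, 3.3) to (5.5, 4.3), the cyan sphere covered √(1.7² + 1.0²) ≈ 2.0 units.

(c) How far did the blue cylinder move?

2.3

From (6.4, 4.3) to (4.6, 5.8), the blue cylinder covered √(1.8² + 1.5²) ≈ 2.3 units.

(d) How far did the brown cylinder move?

1.4

The brown cylinder was near (5.0, 2.8) before and (4.6, 1.5) after, so it travelled √(0.4² + 1.3²) ≈ 1.4 units.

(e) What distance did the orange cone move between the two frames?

0.5

The orange cone was near (5.9, 1.6) before and (6.4, 1.8) after, so it travelled √(0.5² + 0.2²) ≈ 0.5 units.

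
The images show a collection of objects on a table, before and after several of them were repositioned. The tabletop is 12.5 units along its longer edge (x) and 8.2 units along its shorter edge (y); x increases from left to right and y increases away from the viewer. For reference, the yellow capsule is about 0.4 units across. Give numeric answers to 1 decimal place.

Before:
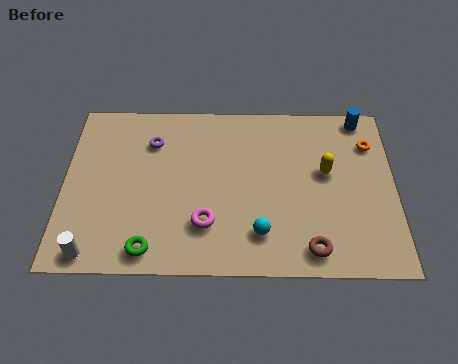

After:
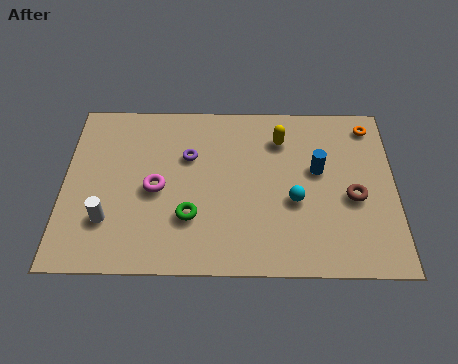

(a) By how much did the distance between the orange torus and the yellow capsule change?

+1.3

The distance was about 2.2 in the first image and 3.5 in the second, so they moved 1.3 units further apart.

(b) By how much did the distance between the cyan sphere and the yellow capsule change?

-0.8

They were about 3.8 units apart before and 3.0 after — 0.8 units closer together.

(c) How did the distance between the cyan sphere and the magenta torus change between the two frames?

+3.2

Before: roughly 2.0 units apart; after: 5.2. That's 3.2 units further apart.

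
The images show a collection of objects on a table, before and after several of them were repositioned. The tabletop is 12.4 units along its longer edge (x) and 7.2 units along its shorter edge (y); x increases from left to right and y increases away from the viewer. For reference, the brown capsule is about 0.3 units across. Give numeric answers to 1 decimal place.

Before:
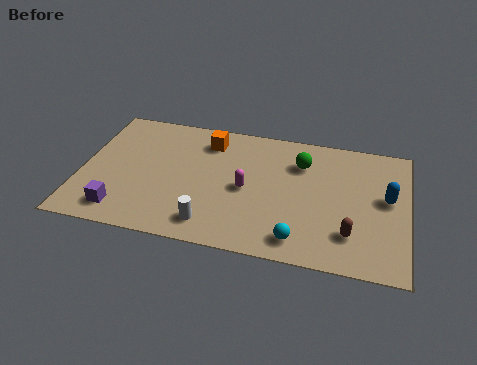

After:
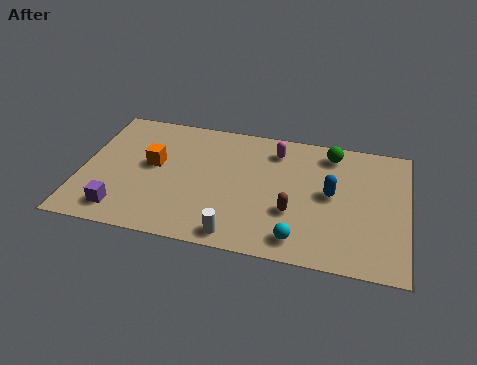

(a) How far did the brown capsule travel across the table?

2.3

The brown capsule moved from about (10.3, 1.8) to (8.1, 2.5), a distance of √(2.2² + 0.7²) ≈ 2.3.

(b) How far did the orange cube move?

2.7

From (4.7, 5.8) to (2.7, 4.0), the orange cube covered √(2.0² + 1.8²) ≈ 2.7 units.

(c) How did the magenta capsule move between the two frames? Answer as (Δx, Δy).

(1.0, 2.4)

The magenta capsule was at about (6.3, 3.4) and moved to about (7.3, 5.8).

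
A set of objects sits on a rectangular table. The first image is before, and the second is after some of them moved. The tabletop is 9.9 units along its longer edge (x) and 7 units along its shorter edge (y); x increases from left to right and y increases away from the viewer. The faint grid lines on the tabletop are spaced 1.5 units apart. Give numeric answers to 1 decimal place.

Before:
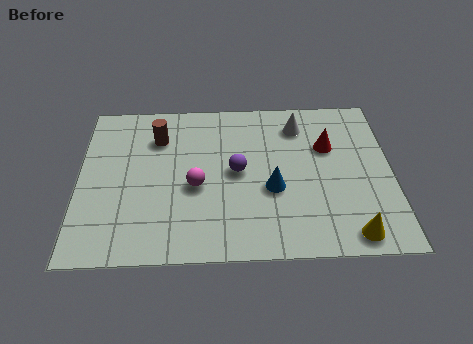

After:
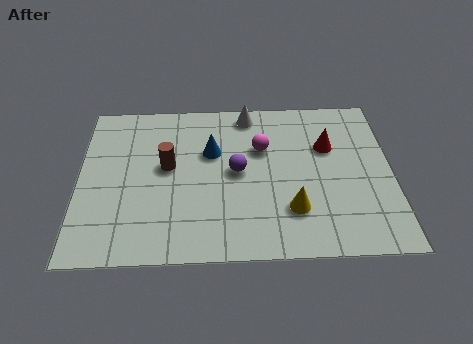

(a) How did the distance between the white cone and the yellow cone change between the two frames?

-0.5

Before: roughly 5.0 units apart; after: 4.5. That's 0.5 units closer together.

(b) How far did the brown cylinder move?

1.3

The brown cylinder moved from about (2.5, 5.2) to (2.8, 3.9), a distance of √(0.3² + 1.3²) ≈ 1.3.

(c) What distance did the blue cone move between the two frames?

2.5

The blue cone moved from about (6.1, 2.8) to (4.2, 4.5), a distance of √(1.9² + 1.7²) ≈ 2.5.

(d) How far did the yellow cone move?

2.1

The yellow cone moved from about (8.5, 0.8) to (6.7, 1.9), a distance of √(1.8² + 1.1²) ≈ 2.1.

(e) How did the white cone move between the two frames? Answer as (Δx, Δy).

(-1.6, 0.6)

The white cone started near (7.0, 5.6) and ended near (5.4, 6.2).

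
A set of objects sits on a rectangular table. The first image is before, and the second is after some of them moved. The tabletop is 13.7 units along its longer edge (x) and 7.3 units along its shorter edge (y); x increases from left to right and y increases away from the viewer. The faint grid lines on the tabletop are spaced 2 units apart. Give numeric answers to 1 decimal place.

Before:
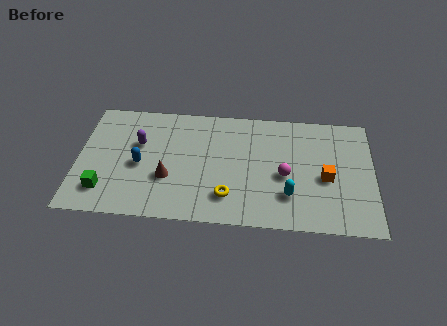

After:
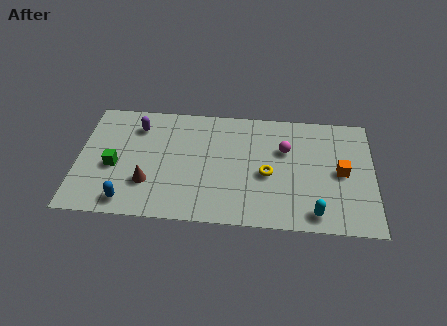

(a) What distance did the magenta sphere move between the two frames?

1.6

From (9.6, 3.2) to (9.6, 4.8), the magenta sphere covered √(0.0² + 1.6²) ≈ 1.6 units.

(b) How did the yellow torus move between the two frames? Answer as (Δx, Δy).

(1.8, 1.5)

The yellow torus started near (7.0, 1.7) and ended near (8.8, 3.2).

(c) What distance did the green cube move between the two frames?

1.6

The green cube was near (1.3, 1.6) before and (1.7, 3.1) after, so it travelled √(0.4² + 1.5²) ≈ 1.6 units.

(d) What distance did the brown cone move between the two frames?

1.0

The brown cone was near (4.2, 2.6) before and (3.3, 2.2) after, so it travelled √(0.9² + 0.4²) ≈ 1.0 units.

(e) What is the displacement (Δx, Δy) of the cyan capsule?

(1.2, -1.0)

The cyan capsule started near (9.8, 2.0) and ended near (11.0, 1.0).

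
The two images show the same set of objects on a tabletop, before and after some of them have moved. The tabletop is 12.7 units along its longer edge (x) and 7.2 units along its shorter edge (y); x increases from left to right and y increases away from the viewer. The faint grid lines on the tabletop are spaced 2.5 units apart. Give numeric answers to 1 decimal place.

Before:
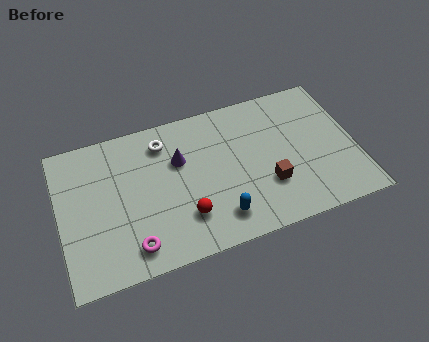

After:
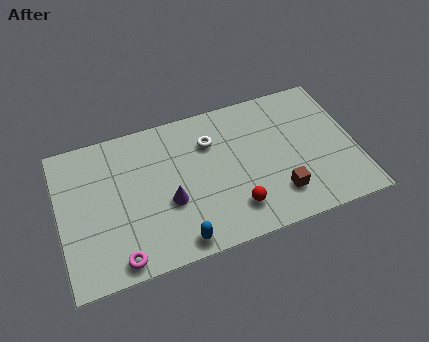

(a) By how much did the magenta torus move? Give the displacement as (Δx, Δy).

(-0.6, -0.4)

The magenta torus started near (2.9, 1.2) and ended near (2.3, 0.8).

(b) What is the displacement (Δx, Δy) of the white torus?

(2.0, -0.6)

The white torus started near (4.6, 5.8) and ended near (6.6, 5.2).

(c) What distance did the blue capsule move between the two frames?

1.9

The blue capsule moved from about (6.6, 1.4) to (4.8, 0.8), a distance of √(1.8² + 0.6²) ≈ 1.9.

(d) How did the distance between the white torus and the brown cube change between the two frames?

-1.1

Before: roughly 5.5 units apart; after: 4.4. That's 1.1 units closer together.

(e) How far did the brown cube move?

0.7

From (8.8, 2.3) to (9.2, 1.7), the brown cube covered √(0.4² + 0.6²) ≈ 0.7 units.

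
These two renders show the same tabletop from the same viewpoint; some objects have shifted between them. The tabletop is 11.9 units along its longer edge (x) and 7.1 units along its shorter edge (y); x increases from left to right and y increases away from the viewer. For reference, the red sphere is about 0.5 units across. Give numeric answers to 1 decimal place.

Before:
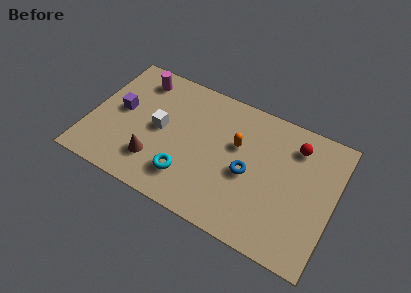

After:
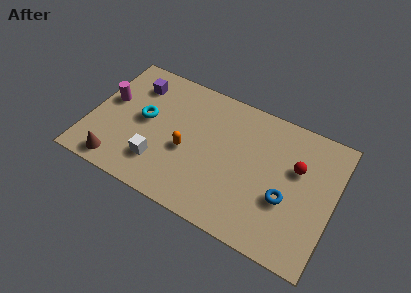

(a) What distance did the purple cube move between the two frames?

1.8

The purple cube moved from about (1.4, 3.8) to (1.9, 5.5), a distance of √(0.5² + 1.7²) ≈ 1.8.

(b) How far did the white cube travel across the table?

1.8

The white cube was near (3.4, 3.6) before and (3.6, 1.8) after, so it travelled √(0.2² + 1.8²) ≈ 1.8 units.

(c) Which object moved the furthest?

the cyan torus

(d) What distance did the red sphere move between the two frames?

1.1

From (9.8, 5.6) to (10.0, 4.5), the red sphere covered √(0.2² + 1.1²) ≈ 1.1 units.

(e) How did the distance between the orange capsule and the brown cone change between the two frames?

-0.8

Before: roughly 4.5 units apart; after: 3.7. That's 0.8 units closer together.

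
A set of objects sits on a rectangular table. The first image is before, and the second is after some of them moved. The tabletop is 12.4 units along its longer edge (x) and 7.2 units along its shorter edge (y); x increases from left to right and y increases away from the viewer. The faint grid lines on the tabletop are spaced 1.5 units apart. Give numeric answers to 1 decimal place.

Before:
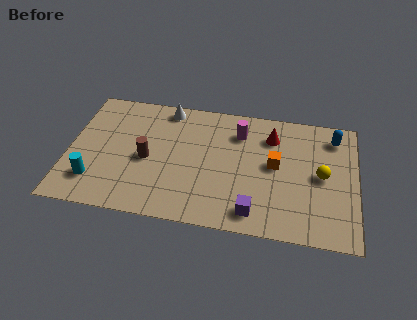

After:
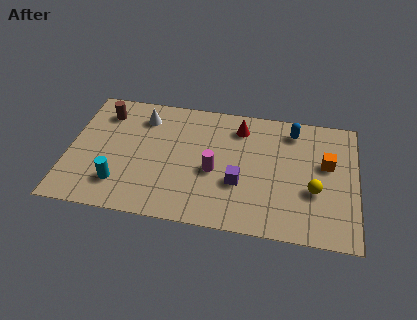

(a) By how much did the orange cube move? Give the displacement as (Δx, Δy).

(2.2, 0.4)

The orange cube was at about (8.9, 3.9) and moved to about (11.1, 4.3).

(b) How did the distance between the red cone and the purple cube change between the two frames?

-1.2

They were about 4.4 units apart before and 3.2 after — 1.2 units closer together.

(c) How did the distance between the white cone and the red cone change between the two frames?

-0.5

The distance was about 4.7 in the first image and 4.2 in the second, so they moved 0.5 units closer together.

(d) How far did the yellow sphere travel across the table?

0.9

The yellow sphere moved from about (10.9, 3.6) to (10.6, 2.7), a distance of √(0.3² + 0.9²) ≈ 0.9.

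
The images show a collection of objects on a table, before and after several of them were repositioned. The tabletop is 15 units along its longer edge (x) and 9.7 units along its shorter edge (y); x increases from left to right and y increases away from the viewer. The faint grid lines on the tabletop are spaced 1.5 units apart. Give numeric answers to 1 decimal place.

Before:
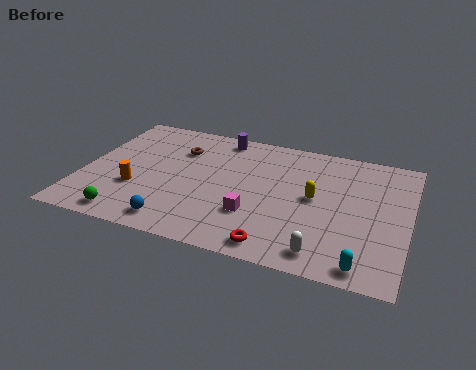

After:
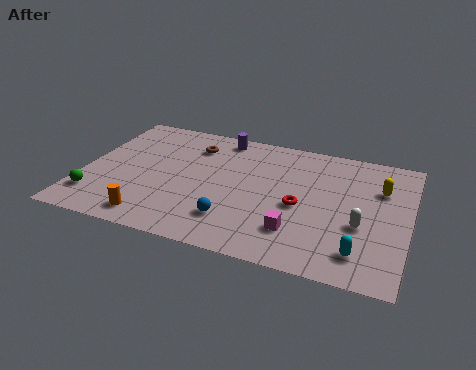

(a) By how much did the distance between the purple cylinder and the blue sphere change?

-1.0

The distance was about 7.4 in the first image and 6.4 in the second, so they moved 1.0 units closer together.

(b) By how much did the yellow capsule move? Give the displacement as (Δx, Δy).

(2.9, 1.6)

From the two frames, the yellow capsule sits at roughly (10.7, 5.1) before and (13.6, 6.7) after.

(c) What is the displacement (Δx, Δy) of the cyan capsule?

(-0.2, 0.8)

The cyan capsule started near (13.2, 1.0) and ended near (13.0, 1.8).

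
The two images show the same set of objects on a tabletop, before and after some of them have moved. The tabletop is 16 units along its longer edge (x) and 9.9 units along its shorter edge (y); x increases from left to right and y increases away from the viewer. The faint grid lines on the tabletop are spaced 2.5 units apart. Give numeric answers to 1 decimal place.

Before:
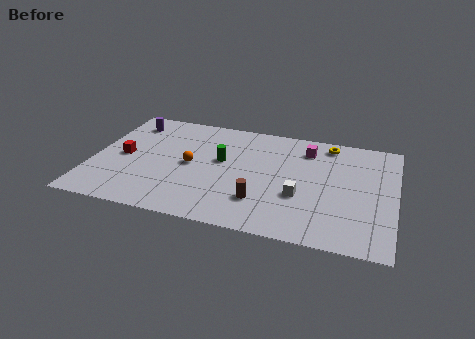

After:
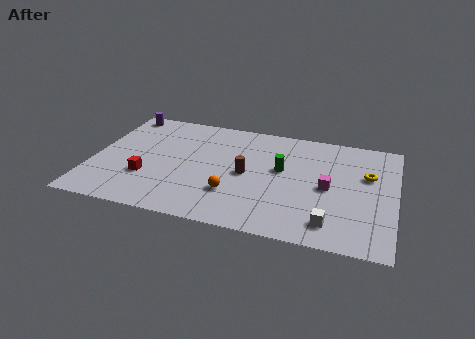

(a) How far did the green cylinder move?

3.2

The green cylinder moved from about (6.8, 5.7) to (10.0, 5.7), a distance of √(3.2² + 0.0²) ≈ 3.2.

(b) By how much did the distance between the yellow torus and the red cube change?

+0.5

They were about 11.4 units apart before and 11.9 after — 0.5 units further apart.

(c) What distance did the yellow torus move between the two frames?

3.3

From (12.3, 8.7) to (14.5, 6.3), the yellow torus covered √(2.2² + 2.4²) ≈ 3.3 units.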